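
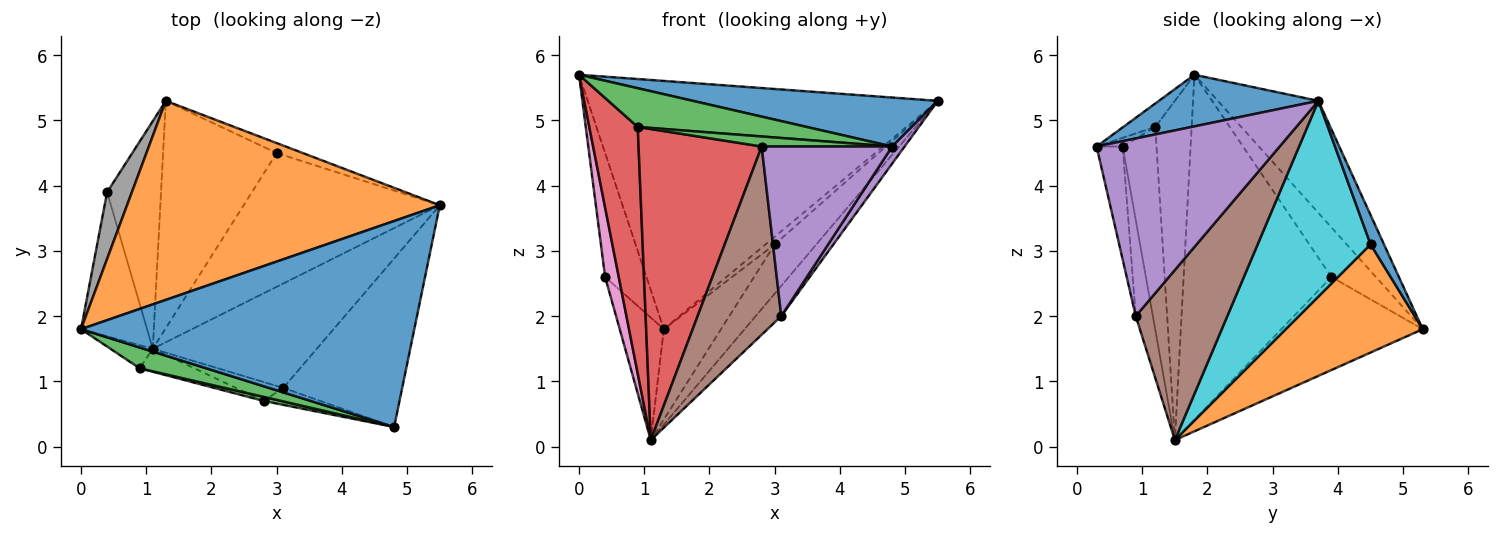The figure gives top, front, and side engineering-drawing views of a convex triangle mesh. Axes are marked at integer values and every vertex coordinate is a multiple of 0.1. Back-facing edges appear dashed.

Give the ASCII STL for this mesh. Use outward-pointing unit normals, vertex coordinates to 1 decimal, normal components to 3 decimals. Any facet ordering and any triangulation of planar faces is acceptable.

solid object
 facet normal 0.149 -0.229 0.962
  outer loop
   vertex 4.8 0.3 4.6
   vertex 5.5 3.7 5.3
   vertex 0.0 1.8 5.7
  endloop
 endfacet
 facet normal -0.219 0.761 0.610
  outer loop
   vertex 1.3 5.3 1.8
   vertex 0.0 1.8 5.7
   vertex 5.5 3.7 5.3
  endloop
 endfacet
 facet normal -0.165 -0.869 0.467
  outer loop
   vertex 0.9 1.2 4.9
   vertex 4.8 0.3 4.6
   vertex 0.0 1.8 5.7
  endloop
 endfacet
 facet normal -0.598 -0.798 -0.075
  outer loop
   vertex 0.9 1.2 4.9
   vertex 0.0 1.8 5.7
   vertex 1.1 1.5 0.1
  endloop
 endfacet
 facet normal 0.830 -0.056 -0.555
  outer loop
   vertex 3.1 0.9 2.0
   vertex 5.5 3.7 5.3
   vertex 4.8 0.3 4.6
  endloop
 endfacet
 facet normal 0.706 0.197 -0.681
  outer loop
   vertex 3.1 0.9 2.0
   vertex 1.1 1.5 0.1
   vertex 5.5 3.7 5.3
  endloop
 endfacet
 facet normal -0.978 -0.090 -0.187
  outer loop
   vertex 0.4 3.9 2.6
   vertex 1.1 1.5 0.1
   vertex 0.0 1.8 5.7
  endloop
 endfacet
 facet normal -0.688 0.639 0.344
  outer loop
   vertex 0.4 3.9 2.6
   vertex 0.0 1.8 5.7
   vertex 1.3 5.3 1.8
  endloop
 endfacet
 facet normal -0.835 0.260 -0.484
  outer loop
   vertex 0.4 3.9 2.6
   vertex 1.3 5.3 1.8
   vertex 1.1 1.5 0.1
  endloop
 endfacet
 facet normal 0.684 0.252 -0.685
  outer loop
   vertex 3.0 4.5 3.1
   vertex 5.5 3.7 5.3
   vertex 1.1 1.5 0.1
  endloop
 endfacet
 facet normal 0.666 0.453 -0.592
  outer loop
   vertex 3.0 4.5 3.1
   vertex 1.3 5.3 1.8
   vertex 5.5 3.7 5.3
  endloop
 endfacet
 facet normal 0.662 0.277 -0.696
  outer loop
   vertex 3.0 4.5 3.1
   vertex 1.1 1.5 0.1
   vertex 1.3 5.3 1.8
  endloop
 endfacet
 facet normal -0.183 -0.913 0.365
  outer loop
   vertex 2.8 0.7 4.6
   vertex 4.8 0.3 4.6
   vertex 0.9 1.2 4.9
  endloop
 endfacet
 facet normal -0.264 -0.962 -0.071
  outer loop
   vertex 2.8 0.7 4.6
   vertex 0.9 1.2 4.9
   vertex 1.1 1.5 0.1
  endloop
 endfacet
 facet normal -0.195 -0.976 -0.098
  outer loop
   vertex 2.8 0.7 4.6
   vertex 3.1 0.9 2.0
   vertex 4.8 0.3 4.6
  endloop
 endfacet
 facet normal -0.199 -0.975 -0.098
  outer loop
   vertex 2.8 0.7 4.6
   vertex 1.1 1.5 0.1
   vertex 3.1 0.9 2.0
  endloop
 endfacet
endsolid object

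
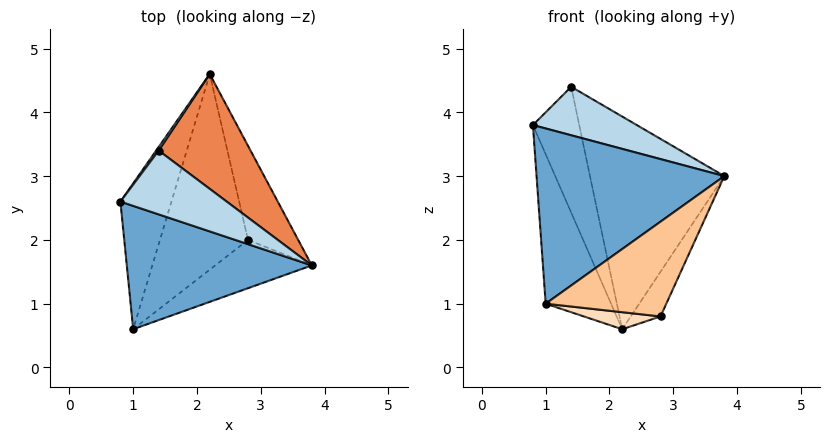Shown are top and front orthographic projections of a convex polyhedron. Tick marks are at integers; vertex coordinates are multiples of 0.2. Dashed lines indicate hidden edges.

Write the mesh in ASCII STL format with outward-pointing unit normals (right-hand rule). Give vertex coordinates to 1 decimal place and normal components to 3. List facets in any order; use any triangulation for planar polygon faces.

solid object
 facet normal -0.118 -0.812 0.572
  outer loop
   vertex 1.0 0.6 1.0
   vertex 3.8 1.6 3.0
   vertex 0.8 2.6 3.8
  endloop
 endfacet
 facet normal -0.934 0.255 -0.249
  outer loop
   vertex 1.0 0.6 1.0
   vertex 0.8 2.6 3.8
   vertex 2.2 4.6 0.6
  endloop
 endfacet
 facet normal 0.011 -0.605 0.796
  outer loop
   vertex 1.4 3.4 4.4
   vertex 0.8 2.6 3.8
   vertex 3.8 1.6 3.0
  endloop
 endfacet
 facet normal -0.806 0.592 0.017
  outer loop
   vertex 1.4 3.4 4.4
   vertex 2.2 4.6 0.6
   vertex 0.8 2.6 3.8
  endloop
 endfacet
 facet normal 0.684 0.642 0.347
  outer loop
   vertex 1.4 3.4 4.4
   vertex 3.8 1.6 3.0
   vertex 2.2 4.6 0.6
  endloop
 endfacet
 facet normal 0.907 0.180 -0.380
  outer loop
   vertex 2.8 2.0 0.8
   vertex 2.2 4.6 0.6
   vertex 3.8 1.6 3.0
  endloop
 endfacet
 facet normal 0.541 -0.750 -0.382
  outer loop
   vertex 2.8 2.0 0.8
   vertex 3.8 1.6 3.0
   vertex 1.0 0.6 1.0
  endloop
 endfacet
 facet normal -0.043 -0.087 -0.995
  outer loop
   vertex 2.8 2.0 0.8
   vertex 1.0 0.6 1.0
   vertex 2.2 4.6 0.6
  endloop
 endfacet
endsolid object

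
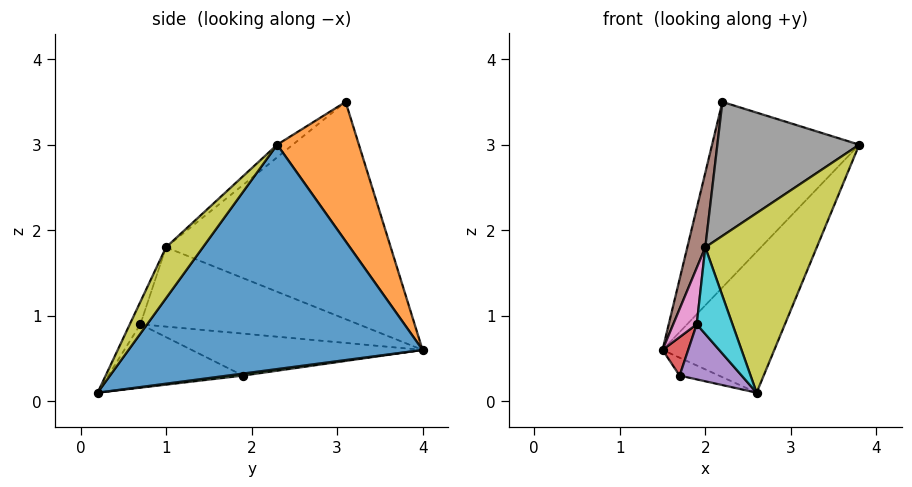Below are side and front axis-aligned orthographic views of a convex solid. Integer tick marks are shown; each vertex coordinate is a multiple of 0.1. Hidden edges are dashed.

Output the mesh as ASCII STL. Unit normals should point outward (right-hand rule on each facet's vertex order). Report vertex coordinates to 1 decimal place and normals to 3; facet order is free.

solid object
 facet normal 0.786 0.299 -0.541
  outer loop
   vertex 2.6 0.2 0.1
   vertex 1.5 4.0 0.6
   vertex 3.8 2.3 3.0
  endloop
 endfacet
 facet normal 0.480 0.864 0.152
  outer loop
   vertex 2.2 3.1 3.5
   vertex 3.8 2.3 3.0
   vertex 1.5 4.0 0.6
  endloop
 endfacet
 facet normal 0.057 0.147 -0.988
  outer loop
   vertex 1.7 1.9 0.3
   vertex 1.5 4.0 0.6
   vertex 2.6 0.2 0.1
  endloop
 endfacet
 facet normal -0.988 -0.110 0.110
  outer loop
   vertex 1.7 1.9 0.3
   vertex 1.9 0.7 0.9
   vertex 1.5 4.0 0.6
  endloop
 endfacet
 facet normal -0.801 -0.369 -0.471
  outer loop
   vertex 1.7 1.9 0.3
   vertex 2.6 0.2 0.1
   vertex 1.9 0.7 0.9
  endloop
 endfacet
 facet normal -0.974 -0.078 0.211
  outer loop
   vertex 2.0 1.0 1.8
   vertex 2.2 3.1 3.5
   vertex 1.5 4.0 0.6
  endloop
 endfacet
 facet normal -0.984 -0.106 0.145
  outer loop
   vertex 2.0 1.0 1.8
   vertex 1.5 4.0 0.6
   vertex 1.9 0.7 0.9
  endloop
 endfacet
 facet normal -0.069 -0.624 0.779
  outer loop
   vertex 2.0 1.0 1.8
   vertex 3.8 2.3 3.0
   vertex 2.2 3.1 3.5
  endloop
 endfacet
 facet normal 0.274 -0.829 0.487
  outer loop
   vertex 2.0 1.0 1.8
   vertex 2.6 0.2 0.1
   vertex 3.8 2.3 3.0
  endloop
 endfacet
 facet normal -0.268 -0.905 0.331
  outer loop
   vertex 2.0 1.0 1.8
   vertex 1.9 0.7 0.9
   vertex 2.6 0.2 0.1
  endloop
 endfacet
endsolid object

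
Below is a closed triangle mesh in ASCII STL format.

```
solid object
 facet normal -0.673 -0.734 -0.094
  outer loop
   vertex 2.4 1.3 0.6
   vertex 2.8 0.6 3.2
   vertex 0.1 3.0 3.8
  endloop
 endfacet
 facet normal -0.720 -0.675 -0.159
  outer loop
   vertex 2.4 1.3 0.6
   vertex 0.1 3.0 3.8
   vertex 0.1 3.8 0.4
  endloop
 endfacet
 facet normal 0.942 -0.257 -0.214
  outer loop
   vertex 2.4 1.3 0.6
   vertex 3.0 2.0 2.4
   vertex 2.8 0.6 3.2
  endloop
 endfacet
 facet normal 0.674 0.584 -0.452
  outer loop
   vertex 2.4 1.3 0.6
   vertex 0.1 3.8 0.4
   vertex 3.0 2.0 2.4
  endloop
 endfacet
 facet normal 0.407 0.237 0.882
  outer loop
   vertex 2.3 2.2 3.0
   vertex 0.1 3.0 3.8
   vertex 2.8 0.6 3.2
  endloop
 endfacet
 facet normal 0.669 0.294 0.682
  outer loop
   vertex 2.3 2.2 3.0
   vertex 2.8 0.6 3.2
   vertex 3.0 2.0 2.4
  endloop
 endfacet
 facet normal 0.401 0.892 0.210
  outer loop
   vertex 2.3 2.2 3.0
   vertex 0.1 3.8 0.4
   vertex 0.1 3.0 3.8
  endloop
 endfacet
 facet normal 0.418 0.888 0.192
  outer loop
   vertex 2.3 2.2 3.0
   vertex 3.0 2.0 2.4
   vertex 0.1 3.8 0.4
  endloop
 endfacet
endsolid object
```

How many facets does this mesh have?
8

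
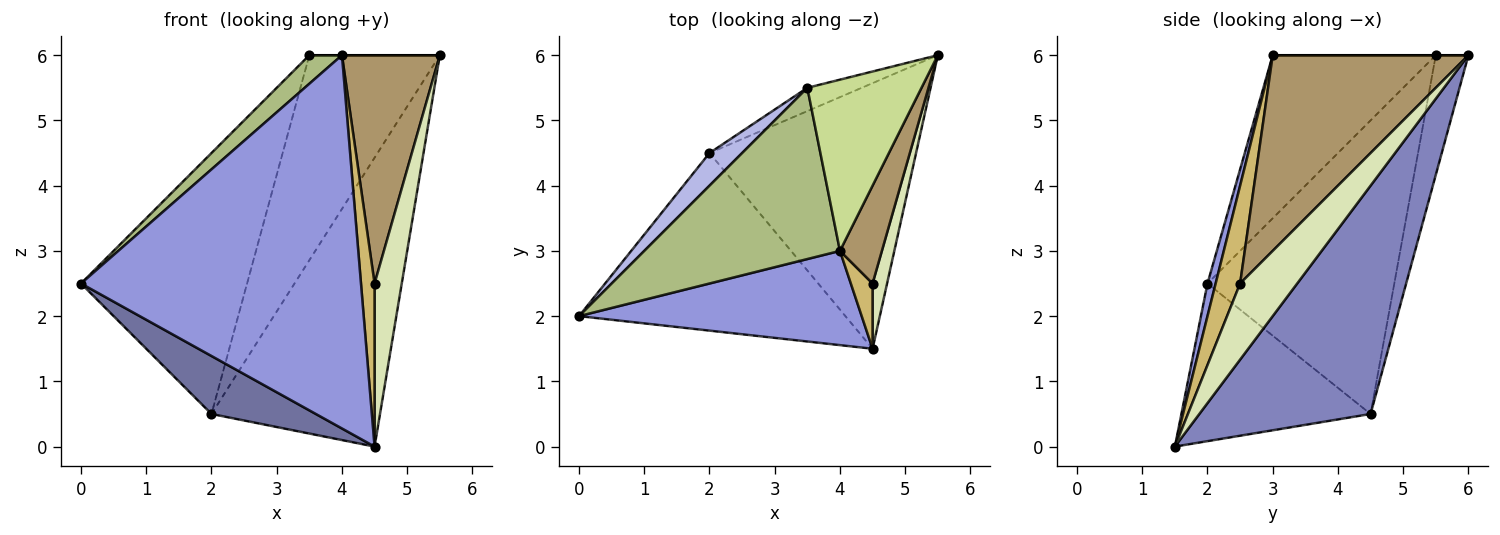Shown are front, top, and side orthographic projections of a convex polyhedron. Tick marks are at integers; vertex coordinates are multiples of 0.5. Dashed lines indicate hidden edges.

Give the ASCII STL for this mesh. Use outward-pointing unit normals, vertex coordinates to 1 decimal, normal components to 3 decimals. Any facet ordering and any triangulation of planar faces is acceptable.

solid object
 facet normal -0.490 -0.271 -0.828
  outer loop
   vertex 2.0 4.5 0.5
   vertex 4.5 1.5 0.0
   vertex 0.0 2.0 2.5
  endloop
 endfacet
 facet normal 0.599 0.589 -0.542
  outer loop
   vertex 2.0 4.5 0.5
   vertex 5.5 6.0 6.0
   vertex 4.5 1.5 0.0
  endloop
 endfacet
 facet normal 0.028 -0.969 0.245
  outer loop
   vertex 4.0 3.0 6.0
   vertex 0.0 2.0 2.5
   vertex 4.5 1.5 0.0
  endloop
 endfacet
 facet normal -0.745 0.662 0.083
  outer loop
   vertex 3.5 5.5 6.0
   vertex 2.0 4.5 0.5
   vertex 0.0 2.0 2.5
  endloop
 endfacet
 facet normal -0.241 0.964 -0.110
  outer loop
   vertex 3.5 5.5 6.0
   vertex 5.5 6.0 6.0
   vertex 2.0 4.5 0.5
  endloop
 endfacet
 facet normal -0.635 -0.127 0.762
  outer loop
   vertex 3.5 5.5 6.0
   vertex 0.0 2.0 2.5
   vertex 4.0 3.0 6.0
  endloop
 endfacet
 facet normal 0.000 0.000 1.000
  outer loop
   vertex 3.5 5.5 6.0
   vertex 4.0 3.0 6.0
   vertex 5.5 6.0 6.0
  endloop
 endfacet
 facet normal 0.890 -0.424 0.169
  outer loop
   vertex 4.5 2.5 2.5
   vertex 4.5 1.5 0.0
   vertex 5.5 6.0 6.0
  endloop
 endfacet
 facet normal 0.878 -0.439 0.188
  outer loop
   vertex 4.5 2.5 2.5
   vertex 5.5 6.0 6.0
   vertex 4.0 3.0 6.0
  endloop
 endfacet
 facet normal 0.858 -0.477 0.191
  outer loop
   vertex 4.5 2.5 2.5
   vertex 4.0 3.0 6.0
   vertex 4.5 1.5 0.0
  endloop
 endfacet
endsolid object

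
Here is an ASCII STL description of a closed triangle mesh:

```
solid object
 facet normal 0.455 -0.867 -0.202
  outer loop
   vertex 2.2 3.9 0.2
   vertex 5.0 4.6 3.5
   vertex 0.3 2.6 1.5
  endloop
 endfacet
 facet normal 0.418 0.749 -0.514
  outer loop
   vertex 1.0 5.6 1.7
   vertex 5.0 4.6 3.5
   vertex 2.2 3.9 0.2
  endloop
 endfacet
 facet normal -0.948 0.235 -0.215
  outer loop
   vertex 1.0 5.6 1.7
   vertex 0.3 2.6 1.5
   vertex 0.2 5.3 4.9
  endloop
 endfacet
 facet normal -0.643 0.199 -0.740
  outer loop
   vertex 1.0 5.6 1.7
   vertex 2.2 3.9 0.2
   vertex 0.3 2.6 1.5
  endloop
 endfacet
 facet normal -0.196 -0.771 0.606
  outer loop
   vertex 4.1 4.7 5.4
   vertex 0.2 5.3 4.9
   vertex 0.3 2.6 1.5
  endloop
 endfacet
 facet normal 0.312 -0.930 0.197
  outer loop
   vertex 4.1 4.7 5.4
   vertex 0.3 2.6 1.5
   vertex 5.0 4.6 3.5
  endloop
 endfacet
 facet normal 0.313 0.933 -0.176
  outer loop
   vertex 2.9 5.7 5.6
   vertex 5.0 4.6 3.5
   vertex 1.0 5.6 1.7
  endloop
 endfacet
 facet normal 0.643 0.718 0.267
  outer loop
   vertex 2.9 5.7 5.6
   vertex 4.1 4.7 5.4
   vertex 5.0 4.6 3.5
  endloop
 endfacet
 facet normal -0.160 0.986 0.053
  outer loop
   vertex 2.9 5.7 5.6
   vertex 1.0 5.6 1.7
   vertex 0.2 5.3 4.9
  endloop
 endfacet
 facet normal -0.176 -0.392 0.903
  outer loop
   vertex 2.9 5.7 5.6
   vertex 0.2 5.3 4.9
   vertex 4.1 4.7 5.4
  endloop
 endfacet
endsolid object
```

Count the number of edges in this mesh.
15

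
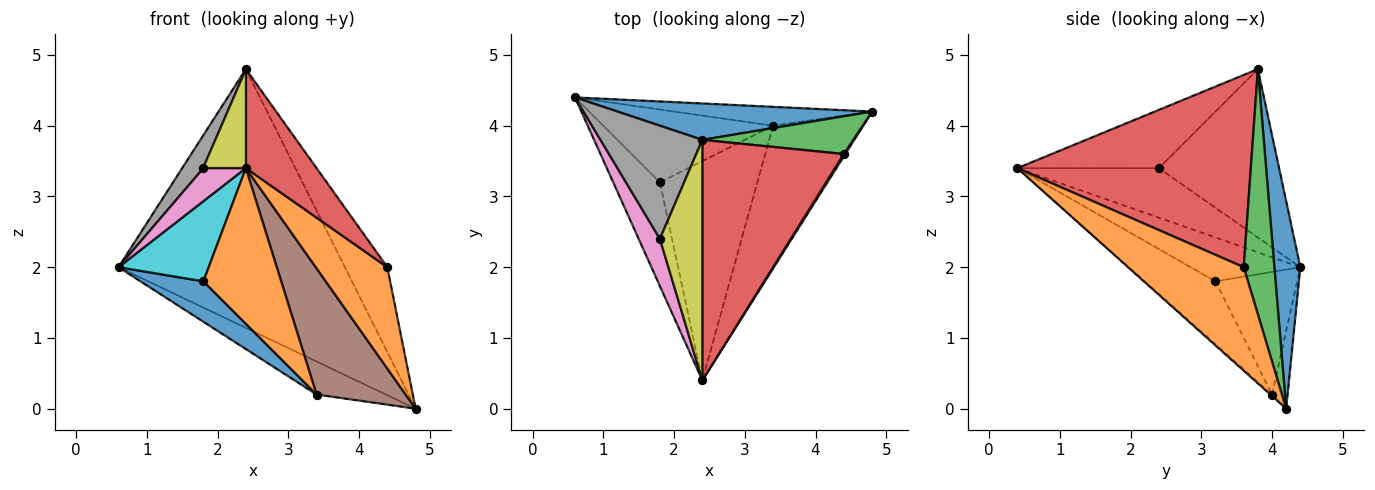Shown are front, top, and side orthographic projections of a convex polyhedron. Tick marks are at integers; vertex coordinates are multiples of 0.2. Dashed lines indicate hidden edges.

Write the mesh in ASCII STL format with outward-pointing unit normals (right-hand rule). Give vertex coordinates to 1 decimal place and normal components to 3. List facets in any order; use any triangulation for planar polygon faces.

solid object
 facet normal 0.113 0.984 0.138
  outer loop
   vertex 2.4 3.8 4.8
   vertex 4.8 4.2 0.0
   vertex 0.6 4.4 2.0
  endloop
 endfacet
 facet normal 0.850 -0.526 0.012
  outer loop
   vertex 4.4 3.6 2.0
   vertex 2.4 0.4 3.4
   vertex 4.8 4.2 0.0
  endloop
 endfacet
 facet normal 0.551 0.763 0.339
  outer loop
   vertex 4.4 3.6 2.0
   vertex 4.8 4.2 0.0
   vertex 2.4 3.8 4.8
  endloop
 endfacet
 facet normal 0.782 -0.237 0.576
  outer loop
   vertex 4.4 3.6 2.0
   vertex 2.4 3.8 4.8
   vertex 2.4 0.4 3.4
  endloop
 endfacet
 facet normal -0.191 0.852 -0.487
  outer loop
   vertex 3.4 4.0 0.2
   vertex 0.6 4.4 2.0
   vertex 4.8 4.2 0.0
  endloop
 endfacet
 facet normal -0.012 -0.662 -0.749
  outer loop
   vertex 3.4 4.0 0.2
   vertex 4.8 4.2 0.0
   vertex 2.4 0.4 3.4
  endloop
 endfacet
 facet normal -0.886 -0.266 0.380
  outer loop
   vertex 1.8 2.4 3.4
   vertex 0.6 4.4 2.0
   vertex 2.4 0.4 3.4
  endloop
 endfacet
 facet normal -0.846 -0.149 0.512
  outer loop
   vertex 1.8 2.4 3.4
   vertex 2.4 3.8 4.8
   vertex 0.6 4.4 2.0
  endloop
 endfacet
 facet normal -0.785 -0.236 0.572
  outer loop
   vertex 1.8 2.4 3.4
   vertex 2.4 0.4 3.4
   vertex 2.4 3.8 4.8
  endloop
 endfacet
 facet normal -0.597 -0.491 -0.635
  outer loop
   vertex 1.8 3.2 1.8
   vertex 2.4 0.4 3.4
   vertex 0.6 4.4 2.0
  endloop
 endfacet
 facet normal -0.534 -0.411 -0.739
  outer loop
   vertex 1.8 3.2 1.8
   vertex 0.6 4.4 2.0
   vertex 3.4 4.0 0.2
  endloop
 endfacet
 facet normal -0.466 -0.512 -0.722
  outer loop
   vertex 1.8 3.2 1.8
   vertex 3.4 4.0 0.2
   vertex 2.4 0.4 3.4
  endloop
 endfacet
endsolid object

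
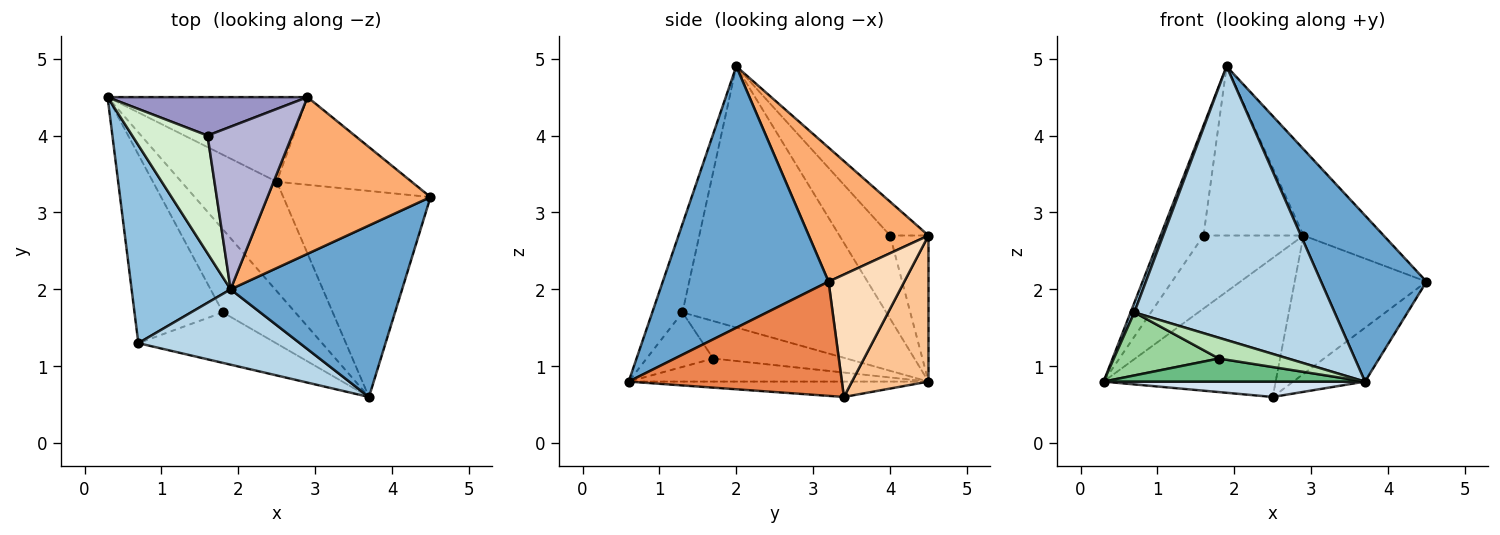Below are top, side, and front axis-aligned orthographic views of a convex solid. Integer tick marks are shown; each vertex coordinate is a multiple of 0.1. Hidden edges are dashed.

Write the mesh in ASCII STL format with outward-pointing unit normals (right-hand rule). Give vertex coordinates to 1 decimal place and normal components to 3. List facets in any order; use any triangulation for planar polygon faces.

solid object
 facet normal 0.738 -0.469 0.484
  outer loop
   vertex 1.9 2.0 4.9
   vertex 3.7 0.6 0.8
   vertex 4.5 3.2 2.1
  endloop
 endfacet
 facet normal -0.935 -0.017 0.354
  outer loop
   vertex 0.7 1.3 1.7
   vertex 1.9 2.0 4.9
   vertex 0.3 4.5 0.8
  endloop
 endfacet
 facet normal -0.144 -0.954 0.263
  outer loop
   vertex 0.7 1.3 1.7
   vertex 3.7 0.6 0.8
   vertex 1.9 2.0 4.9
  endloop
 endfacet
 facet normal -0.158 -0.137 -0.978
  outer loop
   vertex 2.5 3.4 0.6
   vertex 3.7 0.6 0.8
   vertex 0.3 4.5 0.8
  endloop
 endfacet
 facet normal 0.600 0.202 -0.774
  outer loop
   vertex 2.5 3.4 0.6
   vertex 4.5 3.2 2.1
   vertex 3.7 0.6 0.8
  endloop
 endfacet
 facet normal 0.585 0.392 0.711
  outer loop
   vertex 2.9 4.5 2.7
   vertex 1.9 2.0 4.9
   vertex 4.5 3.2 2.1
  endloop
 endfacet
 facet normal 0.355 0.799 -0.486
  outer loop
   vertex 2.9 4.5 2.7
   vertex 2.5 3.4 0.6
   vertex 0.3 4.5 0.8
  endloop
 endfacet
 facet normal 0.437 0.760 -0.481
  outer loop
   vertex 2.9 4.5 2.7
   vertex 4.5 3.2 2.1
   vertex 2.5 3.4 0.6
  endloop
 endfacet
 facet normal -0.294 -0.256 -0.921
  outer loop
   vertex 1.8 1.7 1.1
   vertex 0.3 4.5 0.8
   vertex 3.7 0.6 0.8
  endloop
 endfacet
 facet normal -0.373 -0.294 -0.880
  outer loop
   vertex 1.8 1.7 1.1
   vertex 0.7 1.3 1.7
   vertex 0.3 4.5 0.8
  endloop
 endfacet
 facet normal -0.344 -0.357 -0.868
  outer loop
   vertex 1.8 1.7 1.1
   vertex 3.7 0.6 0.8
   vertex 0.7 1.3 1.7
  endloop
 endfacet
 facet normal -0.627 0.532 0.569
  outer loop
   vertex 1.6 4.0 2.7
   vertex 0.3 4.5 0.8
   vertex 1.9 2.0 4.9
  endloop
 endfacet
 facet normal -0.322 0.838 0.441
  outer loop
   vertex 1.6 4.0 2.7
   vertex 2.9 4.5 2.7
   vertex 0.3 4.5 0.8
  endloop
 endfacet
 facet normal -0.267 0.695 0.668
  outer loop
   vertex 1.6 4.0 2.7
   vertex 1.9 2.0 4.9
   vertex 2.9 4.5 2.7
  endloop
 endfacet
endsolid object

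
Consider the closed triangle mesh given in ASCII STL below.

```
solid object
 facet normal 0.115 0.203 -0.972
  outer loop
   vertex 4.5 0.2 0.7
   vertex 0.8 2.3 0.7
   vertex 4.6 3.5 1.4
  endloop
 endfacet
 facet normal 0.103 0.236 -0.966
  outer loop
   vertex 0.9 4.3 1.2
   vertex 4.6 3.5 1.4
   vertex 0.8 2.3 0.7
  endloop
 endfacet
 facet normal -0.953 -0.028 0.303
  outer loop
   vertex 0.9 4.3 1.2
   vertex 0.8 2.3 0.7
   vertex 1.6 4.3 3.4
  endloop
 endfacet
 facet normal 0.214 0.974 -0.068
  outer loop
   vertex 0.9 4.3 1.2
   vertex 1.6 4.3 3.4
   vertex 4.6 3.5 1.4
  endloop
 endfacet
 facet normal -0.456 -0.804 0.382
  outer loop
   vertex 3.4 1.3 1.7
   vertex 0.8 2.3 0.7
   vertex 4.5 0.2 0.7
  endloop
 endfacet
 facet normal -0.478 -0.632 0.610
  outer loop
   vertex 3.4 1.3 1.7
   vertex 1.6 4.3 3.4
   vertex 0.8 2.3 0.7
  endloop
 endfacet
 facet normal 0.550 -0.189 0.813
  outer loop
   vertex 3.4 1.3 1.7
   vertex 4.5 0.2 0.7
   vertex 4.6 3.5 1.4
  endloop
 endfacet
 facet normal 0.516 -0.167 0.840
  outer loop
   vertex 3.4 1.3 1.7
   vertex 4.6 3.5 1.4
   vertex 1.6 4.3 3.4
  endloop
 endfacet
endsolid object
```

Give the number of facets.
8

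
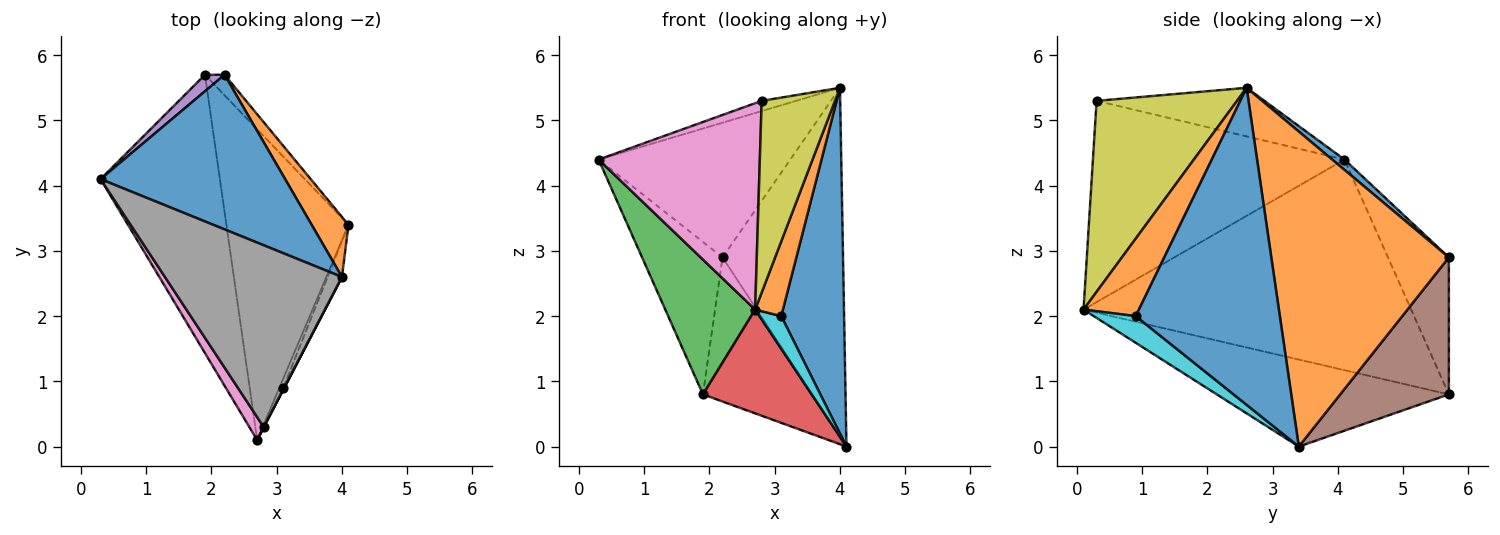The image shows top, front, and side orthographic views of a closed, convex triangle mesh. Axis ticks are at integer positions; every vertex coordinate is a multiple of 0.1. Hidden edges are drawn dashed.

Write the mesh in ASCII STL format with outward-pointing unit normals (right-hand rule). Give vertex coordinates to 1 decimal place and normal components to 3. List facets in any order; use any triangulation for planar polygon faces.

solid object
 facet normal 0.042 0.656 0.753
  outer loop
   vertex 2.2 5.7 2.9
   vertex 0.3 4.1 4.4
   vertex 4.0 2.6 5.5
  endloop
 endfacet
 facet normal 0.824 0.559 0.096
  outer loop
   vertex 2.2 5.7 2.9
   vertex 4.0 2.6 5.5
   vertex 4.1 3.4 0.0
  endloop
 endfacet
 facet normal -0.846 -0.232 -0.479
  outer loop
   vertex 1.9 5.7 0.8
   vertex 2.7 0.1 2.1
   vertex 0.3 4.1 4.4
  endloop
 endfacet
 facet normal -0.560 -0.262 -0.786
  outer loop
   vertex 1.9 5.7 0.8
   vertex 4.1 3.4 0.0
   vertex 2.7 0.1 2.1
  endloop
 endfacet
 facet normal -0.601 0.794 0.086
  outer loop
   vertex 1.9 5.7 0.8
   vertex 0.3 4.1 4.4
   vertex 2.2 5.7 2.9
  endloop
 endfacet
 facet normal 0.701 0.706 -0.100
  outer loop
   vertex 1.9 5.7 0.8
   vertex 2.2 5.7 2.9
   vertex 4.1 3.4 0.0
  endloop
 endfacet
 facet normal -0.840 -0.539 0.060
  outer loop
   vertex 2.8 0.3 5.3
   vertex 0.3 4.1 4.4
   vertex 2.7 0.1 2.1
  endloop
 endfacet
 facet normal -0.264 0.054 0.963
  outer loop
   vertex 2.8 0.3 5.3
   vertex 4.0 2.6 5.5
   vertex 0.3 4.1 4.4
  endloop
 endfacet
 facet normal 0.887 -0.463 0.001
  outer loop
   vertex 2.8 0.3 5.3
   vertex 2.7 0.1 2.1
   vertex 4.0 2.6 5.5
  endloop
 endfacet
 facet normal 0.880 -0.456 -0.130
  outer loop
   vertex 3.1 0.9 2.0
   vertex 2.7 0.1 2.1
   vertex 4.1 3.4 0.0
  endloop
 endfacet
 facet normal 0.916 -0.399 -0.041
  outer loop
   vertex 3.1 0.9 2.0
   vertex 4.1 3.4 0.0
   vertex 4.0 2.6 5.5
  endloop
 endfacet
 facet normal 0.894 -0.448 -0.012
  outer loop
   vertex 3.1 0.9 2.0
   vertex 4.0 2.6 5.5
   vertex 2.7 0.1 2.1
  endloop
 endfacet
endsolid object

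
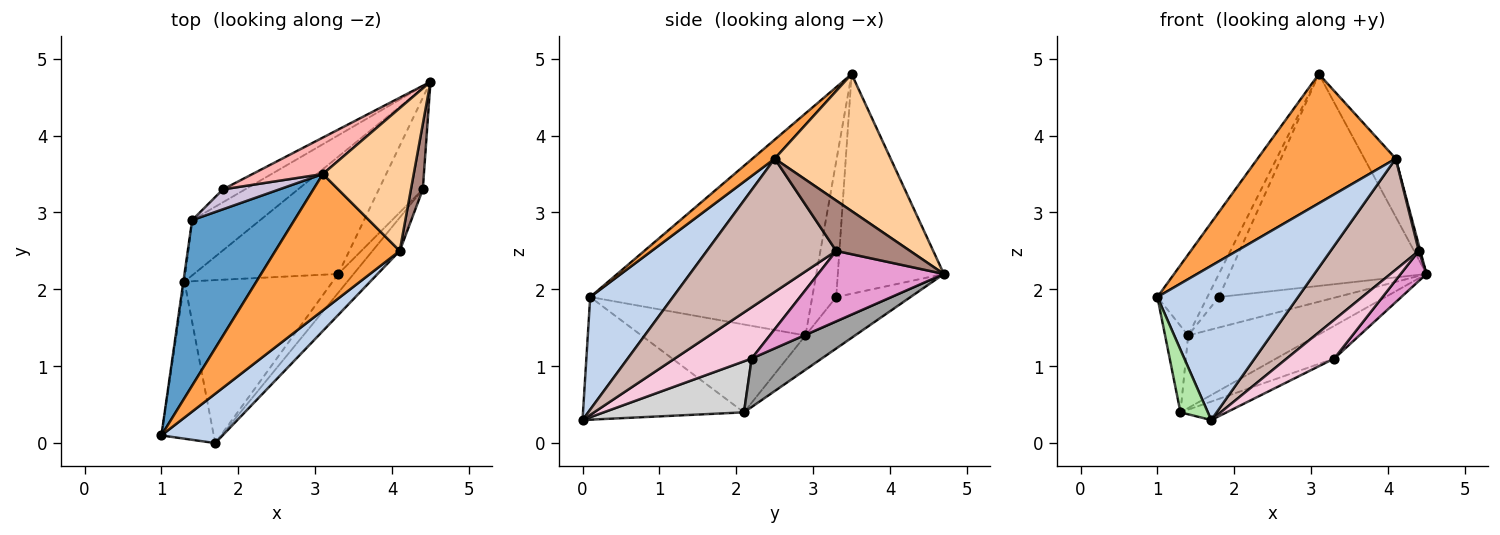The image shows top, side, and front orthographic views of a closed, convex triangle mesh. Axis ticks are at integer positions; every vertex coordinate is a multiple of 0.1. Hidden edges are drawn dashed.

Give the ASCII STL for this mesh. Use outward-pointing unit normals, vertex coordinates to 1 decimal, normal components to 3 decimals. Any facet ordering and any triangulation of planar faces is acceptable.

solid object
 facet normal -0.890 0.200 0.410
  outer loop
   vertex 1.4 2.9 1.4
   vertex 1.0 0.1 1.9
   vertex 3.1 3.5 4.8
  endloop
 endfacet
 facet normal 0.489 -0.831 0.266
  outer loop
   vertex 4.1 2.5 3.7
   vertex 1.0 0.1 1.9
   vertex 1.7 0.0 0.3
  endloop
 endfacet
 facet normal 0.110 -0.684 0.722
  outer loop
   vertex 4.1 2.5 3.7
   vertex 3.1 3.5 4.8
   vertex 1.0 0.1 1.9
  endloop
 endfacet
 facet normal 0.813 0.220 0.539
  outer loop
   vertex 4.1 2.5 3.7
   vertex 4.5 4.7 2.2
   vertex 3.1 3.5 4.8
  endloop
 endfacet
 facet normal -0.292 0.761 -0.579
  outer loop
   vertex 1.3 2.1 0.4
   vertex 1.4 2.9 1.4
   vertex 4.5 4.7 2.2
  endloop
 endfacet
 facet normal -0.909 -0.155 -0.388
  outer loop
   vertex 1.3 2.1 0.4
   vertex 1.7 0.0 0.3
   vertex 1.0 0.1 1.9
  endloop
 endfacet
 facet normal -0.990 0.139 -0.012
  outer loop
   vertex 1.3 2.1 0.4
   vertex 1.0 0.1 1.9
   vertex 1.4 2.9 1.4
  endloop
 endfacet
 facet normal -0.468 0.871 0.150
  outer loop
   vertex 1.8 3.3 1.9
   vertex 3.1 3.5 4.8
   vertex 4.5 4.7 2.2
  endloop
 endfacet
 facet normal -0.398 0.845 -0.357
  outer loop
   vertex 1.8 3.3 1.9
   vertex 4.5 4.7 2.2
   vertex 1.4 2.9 1.4
  endloop
 endfacet
 facet normal -0.844 0.406 0.350
  outer loop
   vertex 1.8 3.3 1.9
   vertex 1.4 2.9 1.4
   vertex 3.1 3.5 4.8
  endloop
 endfacet
 facet normal 0.973 -0.020 0.230
  outer loop
   vertex 4.4 3.3 2.5
   vertex 4.5 4.7 2.2
   vertex 4.1 2.5 3.7
  endloop
 endfacet
 facet normal 0.815 -0.555 -0.167
  outer loop
   vertex 4.4 3.3 2.5
   vertex 4.1 2.5 3.7
   vertex 1.7 0.0 0.3
  endloop
 endfacet
 facet normal 0.836 -0.172 -0.522
  outer loop
   vertex 3.3 2.2 1.1
   vertex 4.5 4.7 2.2
   vertex 4.4 3.3 2.5
  endloop
 endfacet
 facet normal 0.824 -0.509 -0.247
  outer loop
   vertex 3.3 2.2 1.1
   vertex 4.4 3.3 2.5
   vertex 1.7 0.0 0.3
  endloop
 endfacet
 facet normal 0.308 0.255 -0.916
  outer loop
   vertex 3.3 2.2 1.1
   vertex 1.3 2.1 0.4
   vertex 4.5 4.7 2.2
  endloop
 endfacet
 facet normal 0.324 0.106 -0.940
  outer loop
   vertex 3.3 2.2 1.1
   vertex 1.7 0.0 0.3
   vertex 1.3 2.1 0.4
  endloop
 endfacet
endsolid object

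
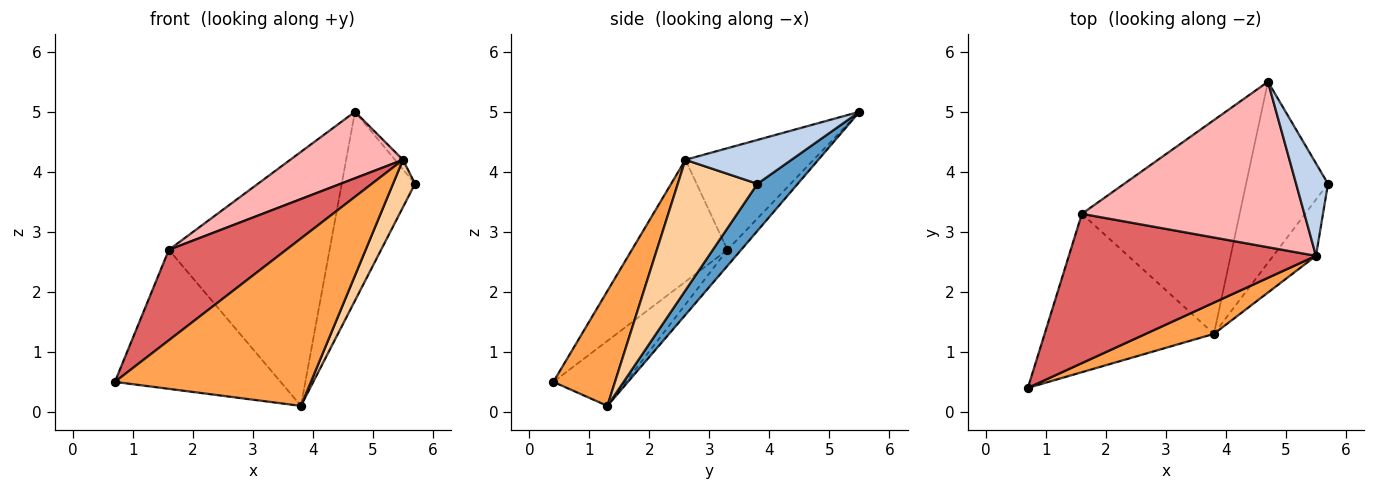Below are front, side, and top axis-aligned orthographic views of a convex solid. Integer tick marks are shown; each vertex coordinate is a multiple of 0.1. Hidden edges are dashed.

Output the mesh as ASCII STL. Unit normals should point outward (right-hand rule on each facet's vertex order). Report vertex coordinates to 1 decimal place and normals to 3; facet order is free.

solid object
 facet normal 0.369 0.671 -0.643
  outer loop
   vertex 3.8 1.3 0.1
   vertex 4.7 5.5 5.0
   vertex 5.7 3.8 3.8
  endloop
 endfacet
 facet normal 0.808 0.061 0.587
  outer loop
   vertex 5.5 2.6 4.2
   vertex 5.7 3.8 3.8
   vertex 4.7 5.5 5.0
  endloop
 endfacet
 facet normal 0.295 -0.939 0.175
  outer loop
   vertex 5.5 2.6 4.2
   vertex 0.7 0.4 0.5
   vertex 3.8 1.3 0.1
  endloop
 endfacet
 facet normal 0.919 -0.254 -0.301
  outer loop
   vertex 5.5 2.6 4.2
   vertex 3.8 1.3 0.1
   vertex 5.7 3.8 3.8
  endloop
 endfacet
 facet normal -0.277 0.634 -0.722
  outer loop
   vertex 1.6 3.3 2.7
   vertex 3.8 1.3 0.1
   vertex 0.7 0.4 0.5
  endloop
 endfacet
 facet normal -0.065 0.764 -0.642
  outer loop
   vertex 1.6 3.3 2.7
   vertex 4.7 5.5 5.0
   vertex 3.8 1.3 0.1
  endloop
 endfacet
 facet normal -0.389 -0.477 0.788
  outer loop
   vertex 1.6 3.3 2.7
   vertex 0.7 0.4 0.5
   vertex 5.5 2.6 4.2
  endloop
 endfacet
 facet normal -0.390 -0.343 0.854
  outer loop
   vertex 1.6 3.3 2.7
   vertex 5.5 2.6 4.2
   vertex 4.7 5.5 5.0
  endloop
 endfacet
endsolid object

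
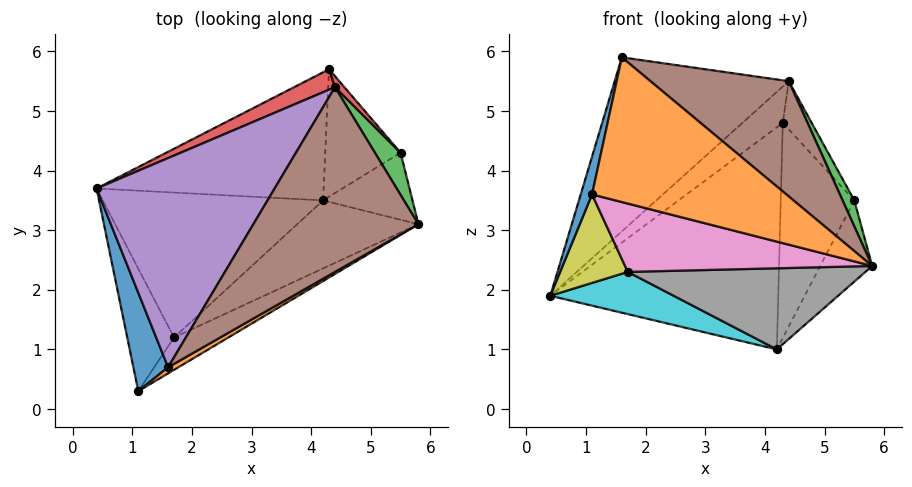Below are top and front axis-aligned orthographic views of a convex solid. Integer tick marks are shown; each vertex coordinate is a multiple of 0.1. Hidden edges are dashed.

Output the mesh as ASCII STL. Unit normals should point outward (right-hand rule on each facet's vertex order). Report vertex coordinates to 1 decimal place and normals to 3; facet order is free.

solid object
 facet normal -0.970 -0.087 0.226
  outer loop
   vertex 1.6 0.7 5.9
   vertex 0.4 3.7 1.9
   vertex 1.1 0.3 3.6
  endloop
 endfacet
 facet normal 0.518 -0.854 0.036
  outer loop
   vertex 1.6 0.7 5.9
   vertex 1.1 0.3 3.6
   vertex 5.8 3.1 2.4
  endloop
 endfacet
 facet normal -0.073 0.864 -0.498
  outer loop
   vertex 4.2 3.5 1.0
   vertex 0.4 3.7 1.9
   vertex 4.3 5.7 4.8
  endloop
 endfacet
 facet normal -0.630 0.677 0.380
  outer loop
   vertex 4.4 5.4 5.5
   vertex 4.3 5.7 4.8
   vertex 0.4 3.7 1.9
  endloop
 endfacet
 facet normal -0.694 0.461 0.554
  outer loop
   vertex 4.4 5.4 5.5
   vertex 0.4 3.7 1.9
   vertex 1.6 0.7 5.9
  endloop
 endfacet
 facet normal 0.710 -0.372 0.597
  outer loop
   vertex 4.4 5.4 5.5
   vertex 1.6 0.7 5.9
   vertex 5.8 3.1 2.4
  endloop
 endfacet
 facet normal 0.395 -0.831 -0.393
  outer loop
   vertex 1.7 1.2 2.3
   vertex 5.8 3.1 2.4
   vertex 1.1 0.3 3.6
  endloop
 endfacet
 facet normal 0.348 -0.718 -0.603
  outer loop
   vertex 1.7 1.2 2.3
   vertex 4.2 3.5 1.0
   vertex 5.8 3.1 2.4
  endloop
 endfacet
 facet normal -0.659 -0.440 -0.609
  outer loop
   vertex 1.7 1.2 2.3
   vertex 1.1 0.3 3.6
   vertex 0.4 3.7 1.9
  endloop
 endfacet
 facet normal -0.235 -0.272 -0.933
  outer loop
   vertex 1.7 1.2 2.3
   vertex 0.4 3.7 1.9
   vertex 4.2 3.5 1.0
  endloop
 endfacet
 facet normal 0.600 0.617 -0.509
  outer loop
   vertex 5.5 4.3 3.5
   vertex 5.8 3.1 2.4
   vertex 4.2 3.5 1.0
  endloop
 endfacet
 facet normal 0.411 0.784 -0.465
  outer loop
   vertex 5.5 4.3 3.5
   vertex 4.2 3.5 1.0
   vertex 4.3 5.7 4.8
  endloop
 endfacet
 facet normal 0.715 -0.367 0.595
  outer loop
   vertex 5.5 4.3 3.5
   vertex 4.4 5.4 5.5
   vertex 5.8 3.1 2.4
  endloop
 endfacet
 facet normal 0.809 0.573 0.130
  outer loop
   vertex 5.5 4.3 3.5
   vertex 4.3 5.7 4.8
   vertex 4.4 5.4 5.5
  endloop
 endfacet
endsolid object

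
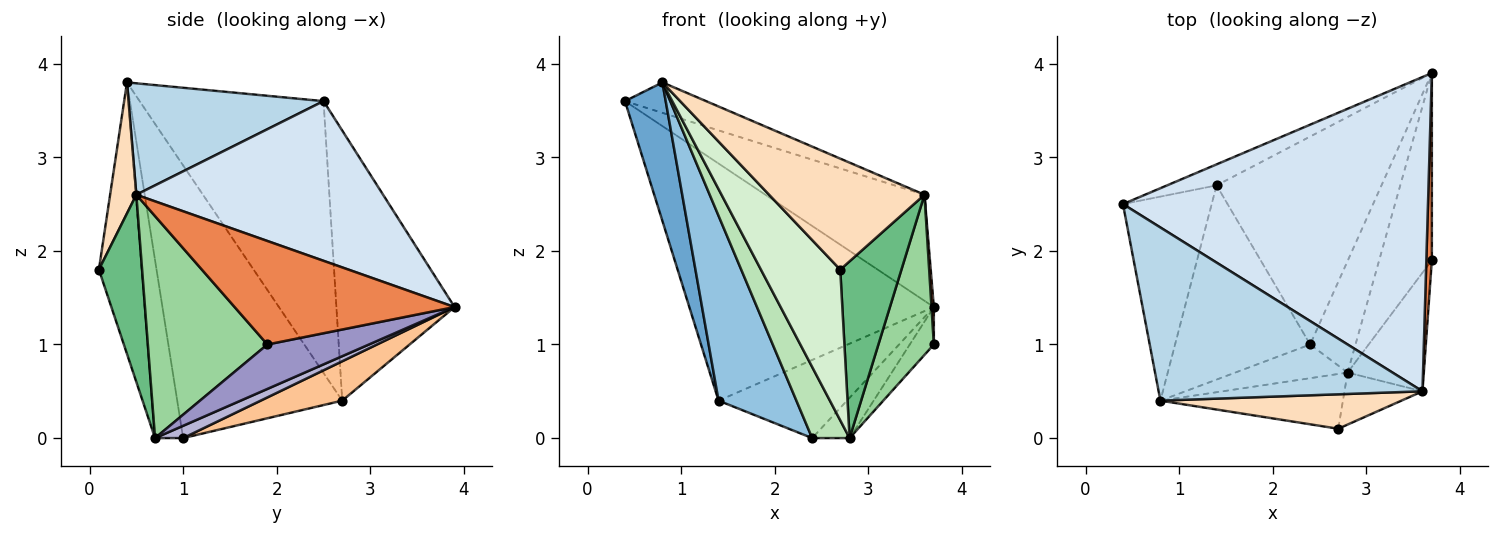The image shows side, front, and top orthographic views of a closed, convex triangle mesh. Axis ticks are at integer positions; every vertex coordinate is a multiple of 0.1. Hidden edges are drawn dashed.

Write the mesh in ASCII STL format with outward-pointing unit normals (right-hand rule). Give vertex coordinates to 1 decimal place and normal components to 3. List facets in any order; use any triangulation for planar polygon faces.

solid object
 facet normal -0.930 -0.206 -0.304
  outer loop
   vertex 1.4 2.7 0.4
   vertex 0.8 0.4 3.8
   vertex 0.4 2.5 3.6
  endloop
 endfacet
 facet normal -0.825 -0.389 -0.409
  outer loop
   vertex 1.4 2.7 0.4
   vertex 2.4 1.0 0.0
   vertex 0.8 0.4 3.8
  endloop
 endfacet
 facet normal 0.384 0.160 0.909
  outer loop
   vertex 3.6 0.5 2.6
   vertex 0.4 2.5 3.6
   vertex 0.8 0.4 3.8
  endloop
 endfacet
 facet normal 0.444 0.287 0.849
  outer loop
   vertex 3.7 3.9 1.4
   vertex 0.4 2.5 3.6
   vertex 3.6 0.5 2.6
  endloop
 endfacet
 facet normal 0.999 -0.011 0.053
  outer loop
   vertex 3.7 3.9 1.4
   vertex 3.6 0.5 2.6
   vertex 3.7 1.9 1.0
  endloop
 endfacet
 facet normal -0.434 0.898 -0.079
  outer loop
   vertex 3.7 3.9 1.4
   vertex 1.4 2.7 0.4
   vertex 0.4 2.5 3.6
  endloop
 endfacet
 facet normal 0.218 0.343 -0.914
  outer loop
   vertex 3.7 3.9 1.4
   vertex 2.4 1.0 0.0
   vertex 1.4 2.7 0.4
  endloop
 endfacet
 facet normal 0.159 -0.943 0.293
  outer loop
   vertex 2.7 0.1 1.8
   vertex 3.6 0.5 2.6
   vertex 0.8 0.4 3.8
  endloop
 endfacet
 facet normal 0.561 -0.794 -0.234
  outer loop
   vertex 2.8 0.7 0.0
   vertex 3.6 0.5 2.6
   vertex 2.7 0.1 1.8
  endloop
 endfacet
 facet normal 0.866 -0.402 -0.297
  outer loop
   vertex 2.8 0.7 0.0
   vertex 3.7 1.9 1.0
   vertex 3.6 0.5 2.6
  endloop
 endfacet
 facet normal -0.561 -0.748 -0.354
  outer loop
   vertex 2.8 0.7 0.0
   vertex 0.8 0.4 3.8
   vertex 2.4 1.0 0.0
  endloop
 endfacet
 facet normal -0.453 -0.838 -0.304
  outer loop
   vertex 2.8 0.7 0.0
   vertex 2.7 0.1 1.8
   vertex 0.8 0.4 3.8
  endloop
 endfacet
 facet normal 0.638 0.151 -0.755
  outer loop
   vertex 2.8 0.7 0.0
   vertex 3.7 3.9 1.4
   vertex 3.7 1.9 1.0
  endloop
 endfacet
 facet normal 0.247 0.329 -0.911
  outer loop
   vertex 2.8 0.7 0.0
   vertex 2.4 1.0 0.0
   vertex 3.7 3.9 1.4
  endloop
 endfacet
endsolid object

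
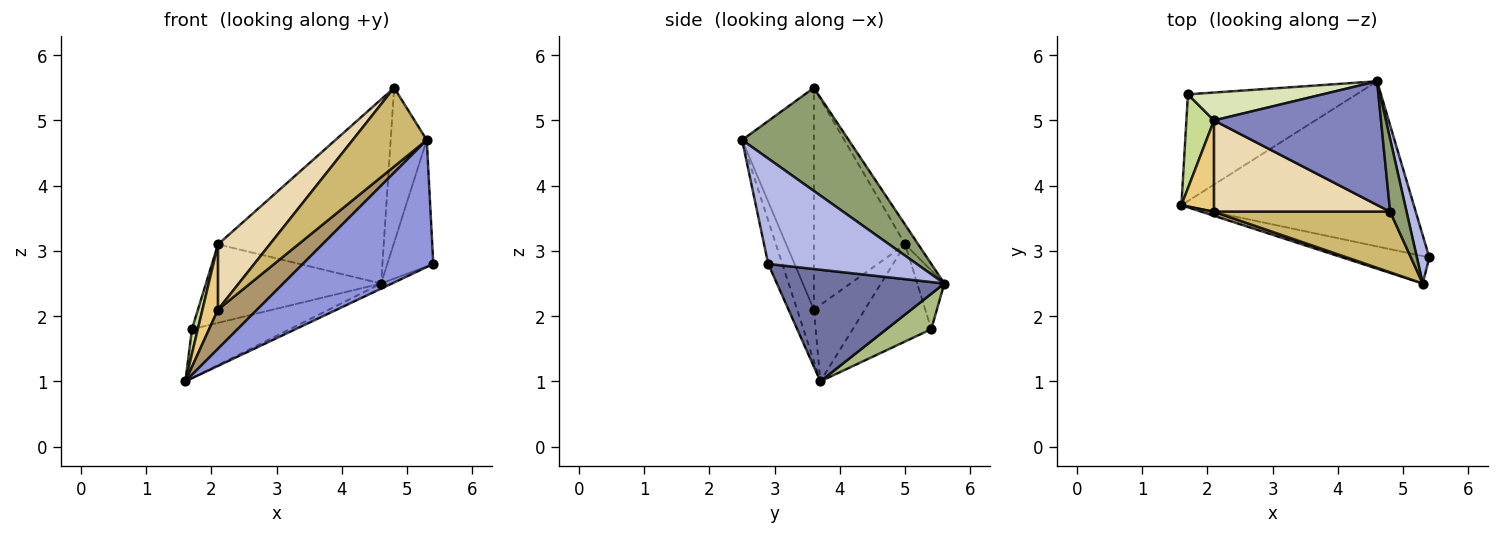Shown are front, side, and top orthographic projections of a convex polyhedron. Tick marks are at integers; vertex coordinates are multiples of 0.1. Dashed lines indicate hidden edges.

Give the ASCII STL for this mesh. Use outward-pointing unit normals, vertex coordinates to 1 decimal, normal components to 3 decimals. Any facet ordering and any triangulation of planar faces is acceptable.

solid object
 facet normal 0.433 0.028 -0.901
  outer loop
   vertex 4.6 5.6 2.5
   vertex 5.4 2.9 2.8
   vertex 1.6 3.7 1.0
  endloop
 endfacet
 facet normal -0.065 0.828 0.557
  outer loop
   vertex 2.1 5.0 3.1
   vertex 4.8 3.6 5.5
   vertex 4.6 5.6 2.5
  endloop
 endfacet
 facet normal -0.105 -0.972 -0.210
  outer loop
   vertex 5.3 2.5 4.7
   vertex 1.6 3.7 1.0
   vertex 5.4 2.9 2.8
  endloop
 endfacet
 facet normal 0.949 0.294 0.112
  outer loop
   vertex 5.3 2.5 4.7
   vertex 5.4 2.9 2.8
   vertex 4.6 5.6 2.5
  endloop
 endfacet
 facet normal 0.937 0.317 0.149
  outer loop
   vertex 5.3 2.5 4.7
   vertex 4.6 5.6 2.5
   vertex 4.8 3.6 5.5
  endloop
 endfacet
 facet normal 0.187 0.409 -0.893
  outer loop
   vertex 1.7 5.4 1.8
   vertex 4.6 5.6 2.5
   vertex 1.6 3.7 1.0
  endloop
 endfacet
 facet normal -0.959 -0.072 0.273
  outer loop
   vertex 1.7 5.4 1.8
   vertex 1.6 3.7 1.0
   vertex 2.1 5.0 3.1
  endloop
 endfacet
 facet normal -0.144 0.932 0.331
  outer loop
   vertex 1.7 5.4 1.8
   vertex 2.1 5.0 3.1
   vertex 4.6 5.6 2.5
  endloop
 endfacet
 facet normal -0.392 -0.915 0.095
  outer loop
   vertex 2.1 3.6 2.1
   vertex 1.6 3.7 1.0
   vertex 5.3 2.5 4.7
  endloop
 endfacet
 facet normal -0.609 -0.629 0.484
  outer loop
   vertex 2.1 3.6 2.1
   vertex 5.3 2.5 4.7
   vertex 4.8 3.6 5.5
  endloop
 endfacet
 facet normal -0.886 -0.270 0.378
  outer loop
   vertex 2.1 3.6 2.1
   vertex 2.1 5.0 3.1
   vertex 1.6 3.7 1.0
  endloop
 endfacet
 facet normal -0.716 -0.406 0.568
  outer loop
   vertex 2.1 3.6 2.1
   vertex 4.8 3.6 5.5
   vertex 2.1 5.0 3.1
  endloop
 endfacet
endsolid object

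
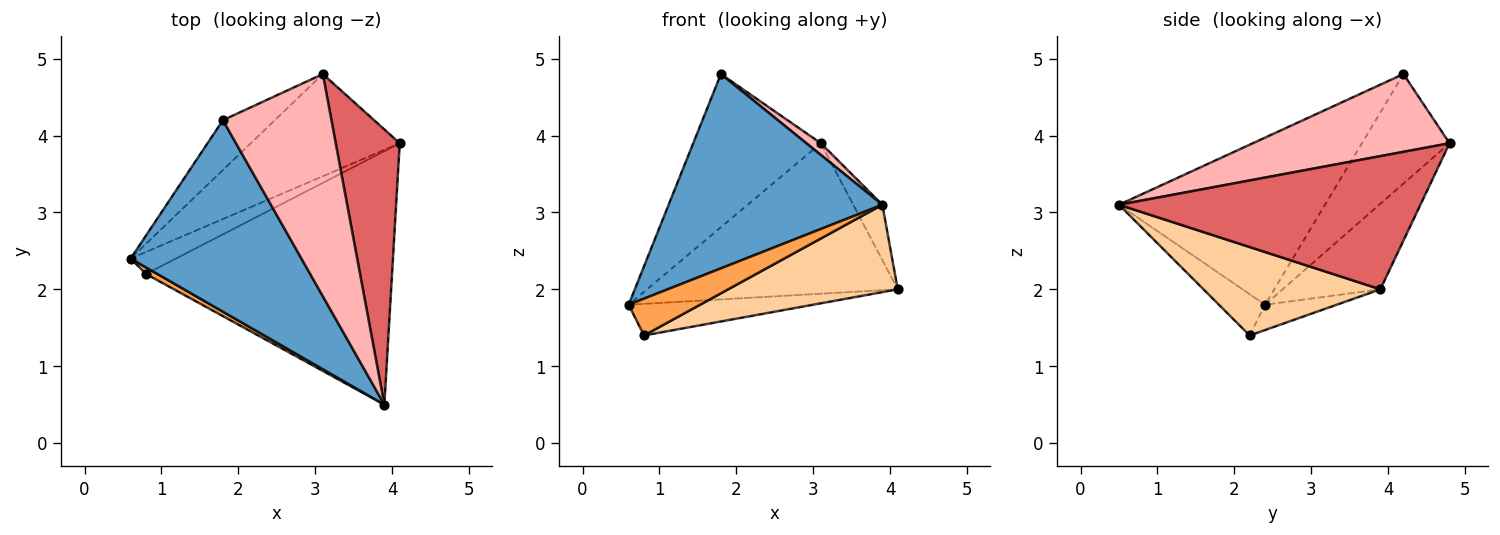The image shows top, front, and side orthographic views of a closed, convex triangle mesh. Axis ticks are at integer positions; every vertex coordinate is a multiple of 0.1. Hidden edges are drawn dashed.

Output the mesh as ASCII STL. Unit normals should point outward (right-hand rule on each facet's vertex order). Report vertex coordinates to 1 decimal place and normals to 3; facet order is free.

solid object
 facet normal -0.566 -0.587 0.579
  outer loop
   vertex 1.8 4.2 4.8
   vertex 0.6 2.4 1.8
   vertex 3.9 0.5 3.1
  endloop
 endfacet
 facet normal -0.304 0.782 -0.543
  outer loop
   vertex 0.8 2.2 1.4
   vertex 0.6 2.4 1.8
   vertex 4.1 3.9 2.0
  endloop
 endfacet
 facet normal -0.536 -0.831 0.147
  outer loop
   vertex 0.8 2.2 1.4
   vertex 3.9 0.5 3.1
   vertex 0.6 2.4 1.8
  endloop
 endfacet
 facet normal 0.322 -0.309 -0.895
  outer loop
   vertex 0.8 2.2 1.4
   vertex 4.1 3.9 2.0
   vertex 3.9 0.5 3.1
  endloop
 endfacet
 facet normal -0.307 0.787 -0.535
  outer loop
   vertex 3.1 4.8 3.9
   vertex 4.1 3.9 2.0
   vertex 0.6 2.4 1.8
  endloop
 endfacet
 facet normal -0.547 0.796 -0.259
  outer loop
   vertex 3.1 4.8 3.9
   vertex 0.6 2.4 1.8
   vertex 1.8 4.2 4.8
  endloop
 endfacet
 facet normal 0.898 0.087 0.431
  outer loop
   vertex 3.1 4.8 3.9
   vertex 3.9 0.5 3.1
   vertex 4.1 3.9 2.0
  endloop
 endfacet
 facet normal 0.582 -0.043 0.812
  outer loop
   vertex 3.1 4.8 3.9
   vertex 1.8 4.2 4.8
   vertex 3.9 0.5 3.1
  endloop
 endfacet
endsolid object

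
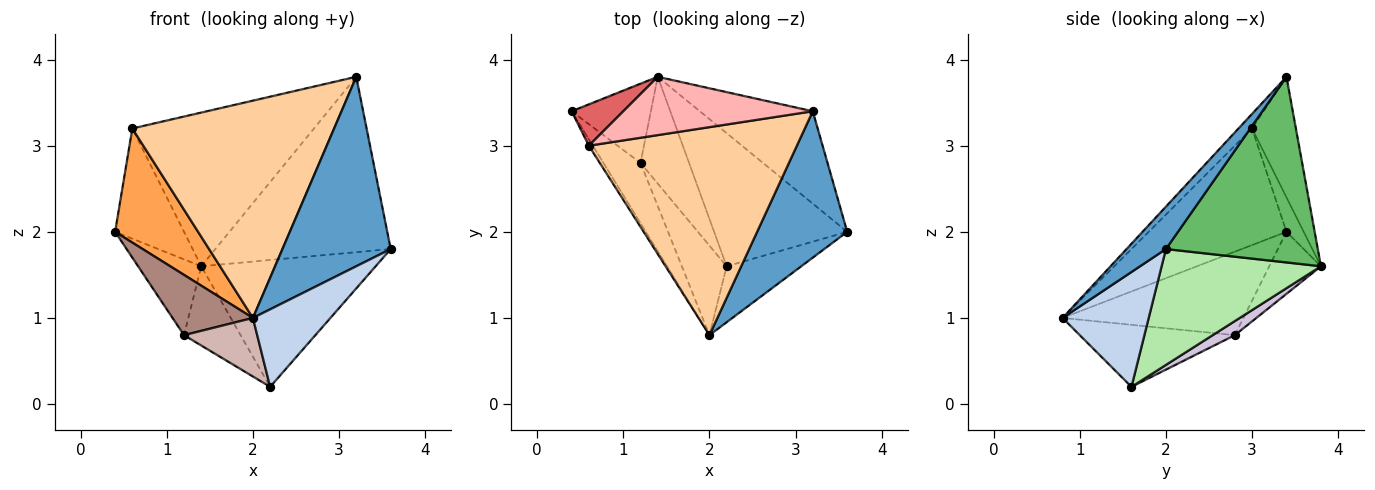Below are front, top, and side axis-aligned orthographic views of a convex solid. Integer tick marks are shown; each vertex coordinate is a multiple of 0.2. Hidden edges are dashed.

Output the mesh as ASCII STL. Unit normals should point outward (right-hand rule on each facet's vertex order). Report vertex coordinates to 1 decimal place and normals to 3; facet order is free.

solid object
 facet normal 0.277 -0.760 0.588
  outer loop
   vertex 3.2 3.4 3.8
   vertex 2.0 0.8 1.0
   vertex 3.6 2.0 1.8
  endloop
 endfacet
 facet normal 0.669 -0.602 -0.435
  outer loop
   vertex 2.2 1.6 0.2
   vertex 3.6 2.0 1.8
   vertex 2.0 0.8 1.0
  endloop
 endfacet
 facet normal -0.856 -0.516 -0.029
  outer loop
   vertex 0.6 3.0 3.2
   vertex 0.4 3.4 2.0
   vertex 2.0 0.8 1.0
  endloop
 endfacet
 facet normal -0.048 -0.722 0.691
  outer loop
   vertex 0.6 3.0 3.2
   vertex 2.0 0.8 1.0
   vertex 3.2 3.4 3.8
  endloop
 endfacet
 facet normal 0.608 0.702 -0.370
  outer loop
   vertex 1.4 3.8 1.6
   vertex 3.2 3.4 3.8
   vertex 3.6 2.0 1.8
  endloop
 endfacet
 facet normal 0.533 0.584 -0.612
  outer loop
   vertex 1.4 3.8 1.6
   vertex 3.6 2.0 1.8
   vertex 2.2 1.6 0.2
  endloop
 endfacet
 facet normal -0.228 0.912 0.342
  outer loop
   vertex 1.4 3.8 1.6
   vertex 0.4 3.4 2.0
   vertex 0.6 3.0 3.2
  endloop
 endfacet
 facet normal -0.220 0.912 0.346
  outer loop
   vertex 1.4 3.8 1.6
   vertex 0.6 3.0 3.2
   vertex 3.2 3.4 3.8
  endloop
 endfacet
 facet normal -0.492 0.602 -0.629
  outer loop
   vertex 1.2 2.8 0.8
   vertex 0.4 3.4 2.0
   vertex 1.4 3.8 1.6
  endloop
 endfacet
 facet normal 0.227 0.580 -0.782
  outer loop
   vertex 1.2 2.8 0.8
   vertex 1.4 3.8 1.6
   vertex 2.2 1.6 0.2
  endloop
 endfacet
 facet normal -0.847 -0.376 -0.376
  outer loop
   vertex 1.2 2.8 0.8
   vertex 2.0 0.8 1.0
   vertex 0.4 3.4 2.0
  endloop
 endfacet
 facet normal -0.757 -0.358 -0.547
  outer loop
   vertex 1.2 2.8 0.8
   vertex 2.2 1.6 0.2
   vertex 2.0 0.8 1.0
  endloop
 endfacet
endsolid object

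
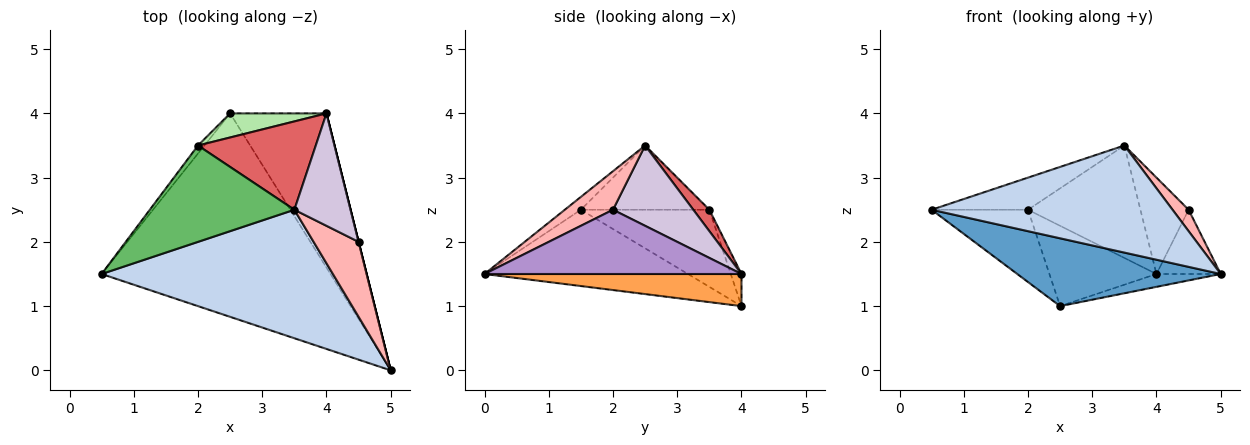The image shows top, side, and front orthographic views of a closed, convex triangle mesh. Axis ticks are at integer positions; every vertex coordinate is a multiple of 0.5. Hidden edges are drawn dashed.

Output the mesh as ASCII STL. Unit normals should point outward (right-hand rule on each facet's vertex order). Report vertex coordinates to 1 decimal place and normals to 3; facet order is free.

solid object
 facet normal -0.302 -0.302 -0.905
  outer loop
   vertex 2.5 4.0 1.0
   vertex 5.0 0.0 1.5
   vertex 0.5 1.5 2.5
  endloop
 endfacet
 facet normal -0.043 -0.640 0.768
  outer loop
   vertex 3.5 2.5 3.5
   vertex 0.5 1.5 2.5
   vertex 5.0 0.0 1.5
  endloop
 endfacet
 facet normal 0.315 0.079 -0.946
  outer loop
   vertex 4.0 4.0 1.5
   vertex 5.0 0.0 1.5
   vertex 2.5 4.0 1.0
  endloop
 endfacet
 facet normal -0.798 0.599 -0.067
  outer loop
   vertex 2.0 3.5 2.5
   vertex 2.5 4.0 1.0
   vertex 0.5 1.5 2.5
  endloop
 endfacet
 facet normal -0.389 0.291 0.874
  outer loop
   vertex 2.0 3.5 2.5
   vertex 0.5 1.5 2.5
   vertex 3.5 2.5 3.5
  endloop
 endfacet
 facet normal -0.095 0.953 0.286
  outer loop
   vertex 2.0 3.5 2.5
   vertex 4.0 4.0 1.5
   vertex 2.5 4.0 1.0
  endloop
 endfacet
 facet normal 0.112 0.781 0.614
  outer loop
   vertex 2.0 3.5 2.5
   vertex 3.5 2.5 3.5
   vertex 4.0 4.0 1.5
  endloop
 endfacet
 facet normal 0.636 -0.212 0.742
  outer loop
   vertex 4.5 2.0 2.5
   vertex 3.5 2.5 3.5
   vertex 5.0 0.0 1.5
  endloop
 endfacet
 facet normal 0.970 0.243 0.000
  outer loop
   vertex 4.5 2.0 2.5
   vertex 5.0 0.0 1.5
   vertex 4.0 4.0 1.5
  endloop
 endfacet
 facet normal 0.735 0.441 0.515
  outer loop
   vertex 4.5 2.0 2.5
   vertex 4.0 4.0 1.5
   vertex 3.5 2.5 3.5
  endloop
 endfacet
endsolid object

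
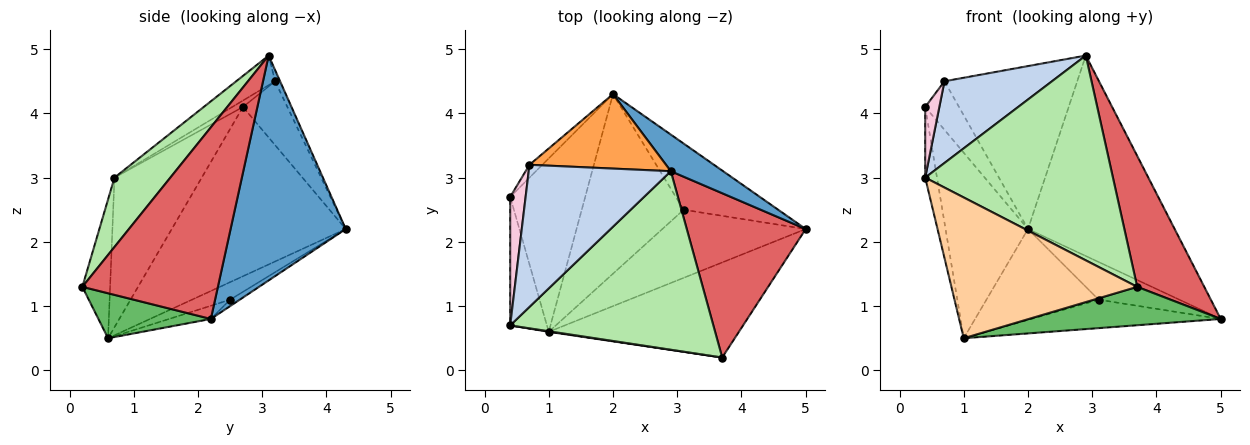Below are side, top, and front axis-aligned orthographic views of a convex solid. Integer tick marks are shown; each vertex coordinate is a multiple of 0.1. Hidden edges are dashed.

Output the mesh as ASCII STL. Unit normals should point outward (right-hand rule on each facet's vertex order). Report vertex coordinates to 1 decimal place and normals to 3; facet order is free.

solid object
 facet normal 0.611 0.778 0.142
  outer loop
   vertex 2.9 3.1 4.9
   vertex 5.0 2.2 0.8
   vertex 2.0 4.3 2.2
  endloop
 endfacet
 facet normal -0.177 -0.491 0.853
  outer loop
   vertex 0.7 3.2 4.5
   vertex 0.4 0.7 3.0
   vertex 2.9 3.1 4.9
  endloop
 endfacet
 facet normal -0.034 0.909 0.415
  outer loop
   vertex 0.7 3.2 4.5
   vertex 2.9 3.1 4.9
   vertex 2.0 4.3 2.2
  endloop
 endfacet
 facet normal -0.148 -0.989 0.004
  outer loop
   vertex 3.7 0.2 1.3
   vertex 0.4 0.7 3.0
   vertex 1.0 0.6 0.5
  endloop
 endfacet
 facet normal 0.214 -0.366 -0.906
  outer loop
   vertex 3.7 0.2 1.3
   vertex 1.0 0.6 0.5
   vertex 5.0 2.2 0.8
  endloop
 endfacet
 facet normal 0.219 -0.736 0.641
  outer loop
   vertex 3.7 0.2 1.3
   vertex 2.9 3.1 4.9
   vertex 0.4 0.7 3.0
  endloop
 endfacet
 facet normal 0.783 -0.388 0.486
  outer loop
   vertex 3.7 0.2 1.3
   vertex 5.0 2.2 0.8
   vertex 2.9 3.1 4.9
  endloop
 endfacet
 facet normal -0.059 0.494 -0.867
  outer loop
   vertex 3.1 2.5 1.1
   vertex 2.0 4.3 2.2
   vertex 5.0 2.2 0.8
  endloop
 endfacet
 facet normal -0.085 0.384 -0.920
  outer loop
   vertex 3.1 2.5 1.1
   vertex 5.0 2.2 0.8
   vertex 1.0 0.6 0.5
  endloop
 endfacet
 facet normal -0.152 0.446 -0.882
  outer loop
   vertex 3.1 2.5 1.1
   vertex 1.0 0.6 0.5
   vertex 2.0 4.3 2.2
  endloop
 endfacet
 facet normal -0.839 0.398 -0.372
  outer loop
   vertex 0.4 2.7 4.1
   vertex 2.0 4.3 2.2
   vertex 1.0 0.6 0.5
  endloop
 endfacet
 facet normal -0.786 0.598 -0.158
  outer loop
   vertex 0.4 2.7 4.1
   vertex 0.7 3.2 4.5
   vertex 2.0 4.3 2.2
  endloop
 endfacet
 facet normal -0.963 0.130 -0.236
  outer loop
   vertex 0.4 2.7 4.1
   vertex 1.0 0.6 0.5
   vertex 0.4 0.7 3.0
  endloop
 endfacet
 facet normal -0.343 -0.453 0.823
  outer loop
   vertex 0.4 2.7 4.1
   vertex 0.4 0.7 3.0
   vertex 0.7 3.2 4.5
  endloop
 endfacet
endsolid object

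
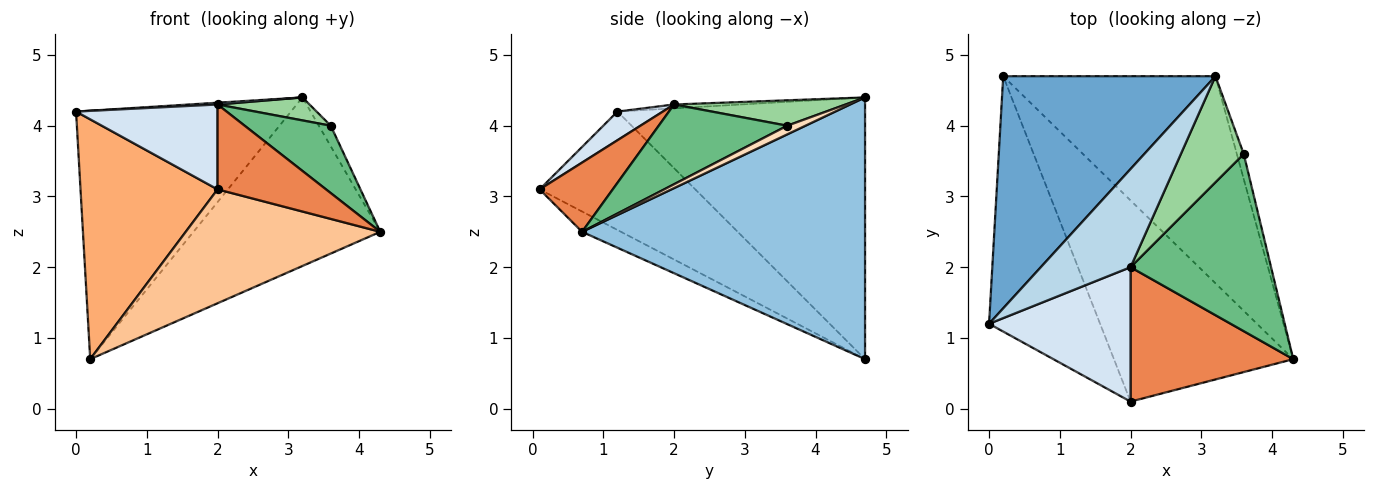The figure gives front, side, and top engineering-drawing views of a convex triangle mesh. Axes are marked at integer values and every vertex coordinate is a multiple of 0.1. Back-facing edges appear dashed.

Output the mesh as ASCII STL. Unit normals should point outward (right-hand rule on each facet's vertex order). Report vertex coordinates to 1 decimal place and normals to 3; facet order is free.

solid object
 facet normal -0.644 0.559 0.522
  outer loop
   vertex 0.2 4.7 0.7
   vertex 0.0 1.2 4.2
   vertex 3.2 4.7 4.4
  endloop
 endfacet
 facet normal 0.691 0.456 -0.560
  outer loop
   vertex 0.2 4.7 0.7
   vertex 3.2 4.7 4.4
   vertex 4.3 0.7 2.5
  endloop
 endfacet
 facet normal -0.043 -0.018 0.999
  outer loop
   vertex 2.0 2.0 4.3
   vertex 3.2 4.7 4.4
   vertex 0.0 1.2 4.2
  endloop
 endfacet
 facet normal 0.169 -0.526 0.833
  outer loop
   vertex 2.0 0.1 3.1
   vertex 2.0 2.0 4.3
   vertex 0.0 1.2 4.2
  endloop
 endfacet
 facet normal 0.339 -0.502 0.796
  outer loop
   vertex 2.0 0.1 3.1
   vertex 4.3 0.7 2.5
   vertex 2.0 2.0 4.3
  endloop
 endfacet
 facet normal -0.614 -0.540 -0.576
  outer loop
   vertex 2.0 0.1 3.1
   vertex 0.0 1.2 4.2
   vertex 0.2 4.7 0.7
  endloop
 endfacet
 facet normal -0.098 -0.490 -0.866
  outer loop
   vertex 2.0 0.1 3.1
   vertex 0.2 4.7 0.7
   vertex 4.3 0.7 2.5
  endloop
 endfacet
 facet normal 0.697 0.455 -0.555
  outer loop
   vertex 3.6 3.6 4.0
   vertex 4.3 0.7 2.5
   vertex 3.2 4.7 4.4
  endloop
 endfacet
 facet normal 0.469 -0.314 0.826
  outer loop
   vertex 3.6 3.6 4.0
   vertex 2.0 2.0 4.3
   vertex 4.3 0.7 2.5
  endloop
 endfacet
 facet normal 0.367 -0.197 0.909
  outer loop
   vertex 3.6 3.6 4.0
   vertex 3.2 4.7 4.4
   vertex 2.0 2.0 4.3
  endloop
 endfacet
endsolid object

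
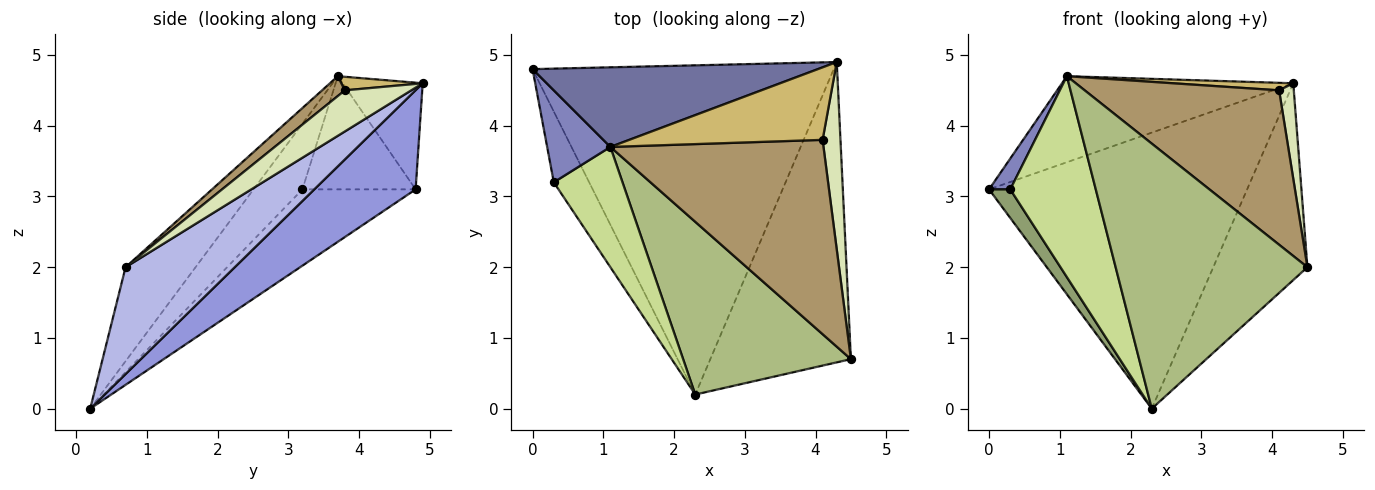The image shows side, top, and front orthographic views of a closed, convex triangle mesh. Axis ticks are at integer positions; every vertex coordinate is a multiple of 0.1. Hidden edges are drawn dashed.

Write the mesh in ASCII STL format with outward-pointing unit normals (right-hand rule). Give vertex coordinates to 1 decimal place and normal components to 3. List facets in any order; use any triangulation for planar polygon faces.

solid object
 facet normal -0.246 0.711 0.658
  outer loop
   vertex 1.1 3.7 4.7
   vertex 4.3 4.9 4.6
   vertex 0.0 4.8 3.1
  endloop
 endfacet
 facet normal -0.862 -0.162 0.481
  outer loop
   vertex 0.3 3.2 3.1
   vertex 1.1 3.7 4.7
   vertex 0.0 4.8 3.1
  endloop
 endfacet
 facet normal 0.245 0.623 -0.743
  outer loop
   vertex 2.3 0.2 0.0
   vertex 0.0 4.8 3.1
   vertex 4.3 4.9 4.6
  endloop
 endfacet
 facet normal 0.537 0.462 -0.706
  outer loop
   vertex 2.3 0.2 0.0
   vertex 4.3 4.9 4.6
   vertex 4.5 0.7 2.0
  endloop
 endfacet
 facet normal -0.894 -0.168 -0.415
  outer loop
   vertex 2.3 0.2 0.0
   vertex 0.3 3.2 3.1
   vertex 0.0 4.8 3.1
  endloop
 endfacet
 facet normal -0.292 -0.801 0.522
  outer loop
   vertex 2.3 0.2 0.0
   vertex 4.5 0.7 2.0
   vertex 1.1 3.7 4.7
  endloop
 endfacet
 facet normal -0.441 -0.770 0.461
  outer loop
   vertex 2.3 0.2 0.0
   vertex 1.1 3.7 4.7
   vertex 0.3 3.2 3.1
  endloop
 endfacet
 facet normal 0.899 -0.199 0.390
  outer loop
   vertex 4.1 3.8 4.5
   vertex 4.5 0.7 2.0
   vertex 4.3 4.9 4.6
  endloop
 endfacet
 facet normal 0.073 -0.620 0.781
  outer loop
   vertex 4.1 3.8 4.5
   vertex 1.1 3.7 4.7
   vertex 4.5 0.7 2.0
  endloop
 endfacet
 facet normal 0.070 -0.103 0.992
  outer loop
   vertex 4.1 3.8 4.5
   vertex 4.3 4.9 4.6
   vertex 1.1 3.7 4.7
  endloop
 endfacet
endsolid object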